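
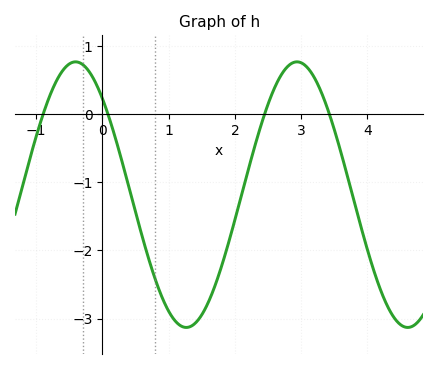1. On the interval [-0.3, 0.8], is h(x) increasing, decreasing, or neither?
decreasing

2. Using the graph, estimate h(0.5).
-1.4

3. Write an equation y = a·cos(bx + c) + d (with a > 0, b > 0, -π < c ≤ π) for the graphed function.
y = 1.95cos(1.9x + 0.76) - 1.18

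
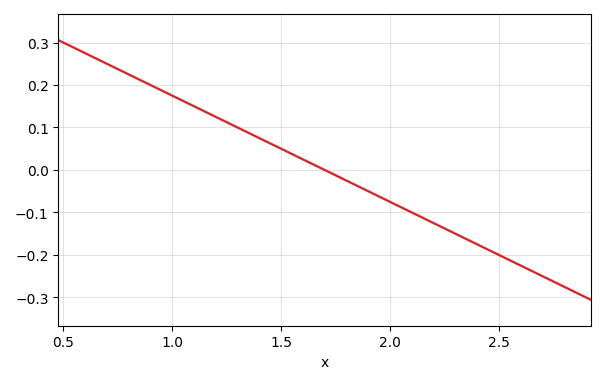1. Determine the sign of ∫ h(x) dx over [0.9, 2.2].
positive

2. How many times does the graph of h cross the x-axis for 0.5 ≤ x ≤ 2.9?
1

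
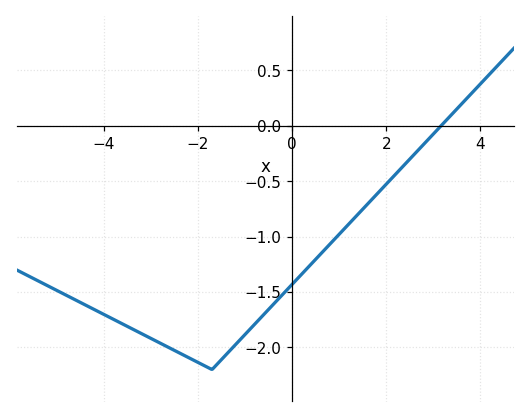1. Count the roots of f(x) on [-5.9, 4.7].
1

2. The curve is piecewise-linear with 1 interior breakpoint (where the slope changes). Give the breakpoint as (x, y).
(-1.7, -2.2)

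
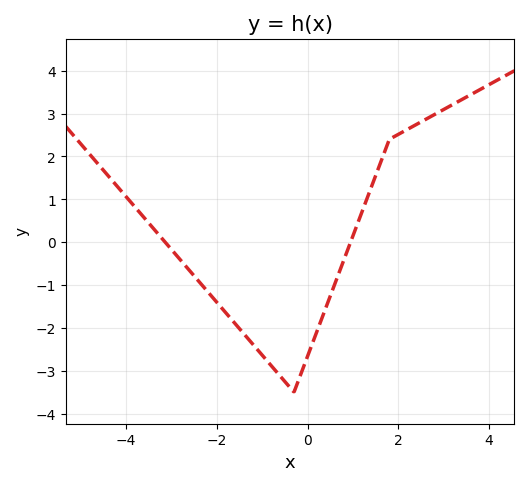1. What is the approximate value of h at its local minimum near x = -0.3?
-3.5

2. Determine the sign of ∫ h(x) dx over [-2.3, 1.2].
negative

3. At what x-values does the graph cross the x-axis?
-3.14, 0.946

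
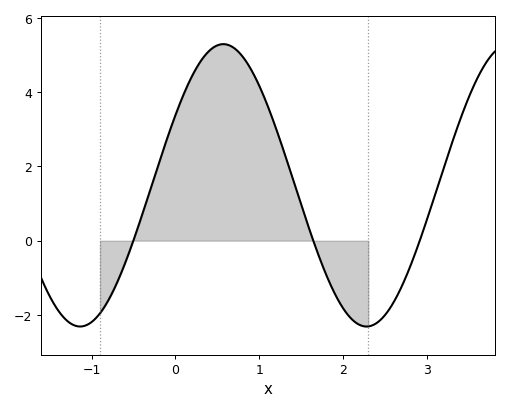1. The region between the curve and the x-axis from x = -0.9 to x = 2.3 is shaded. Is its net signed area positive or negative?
positive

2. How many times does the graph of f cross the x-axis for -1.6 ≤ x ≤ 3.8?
3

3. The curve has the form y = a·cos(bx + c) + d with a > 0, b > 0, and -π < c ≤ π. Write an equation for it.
y = 3.8cos(1.84x - 1.05) + 1.49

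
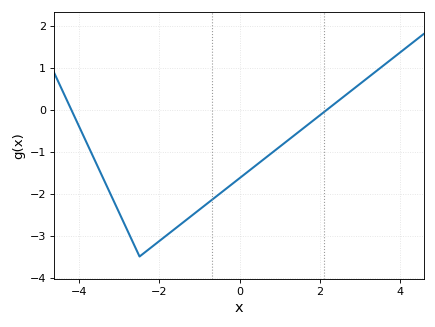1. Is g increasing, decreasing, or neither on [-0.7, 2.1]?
increasing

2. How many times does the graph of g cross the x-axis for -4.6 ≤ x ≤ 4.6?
2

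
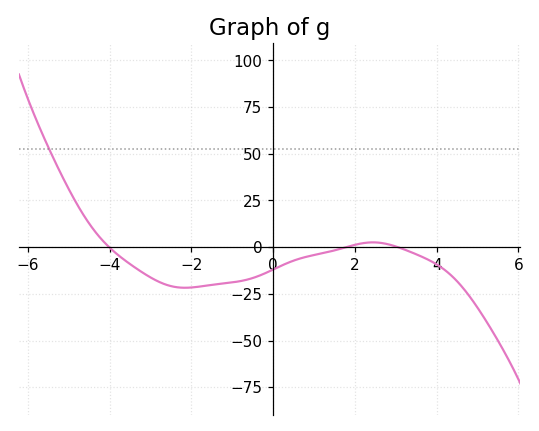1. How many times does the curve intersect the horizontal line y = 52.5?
1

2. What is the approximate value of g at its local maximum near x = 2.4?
2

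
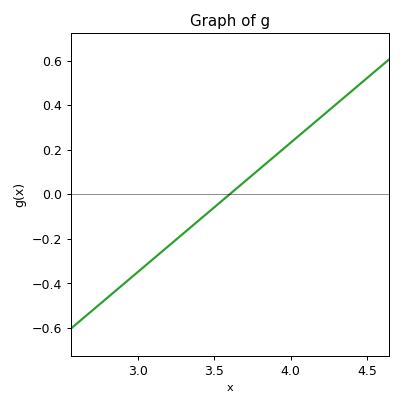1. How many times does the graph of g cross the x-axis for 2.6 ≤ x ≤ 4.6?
1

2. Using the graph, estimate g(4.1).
0.28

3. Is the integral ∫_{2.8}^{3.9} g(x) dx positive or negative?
negative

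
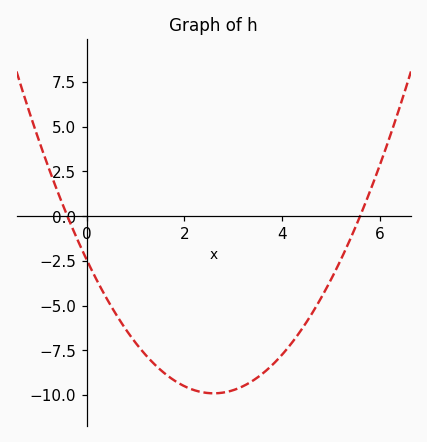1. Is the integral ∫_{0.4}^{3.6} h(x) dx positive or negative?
negative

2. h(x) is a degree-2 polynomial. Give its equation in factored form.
y = 1.1(x + 0.4)(x - 5.6)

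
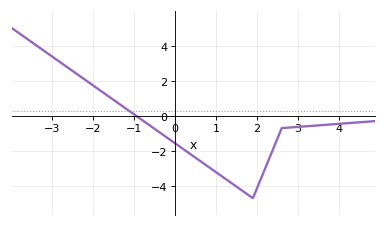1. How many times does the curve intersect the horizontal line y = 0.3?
1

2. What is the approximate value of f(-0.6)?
-0.6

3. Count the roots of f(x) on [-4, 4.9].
1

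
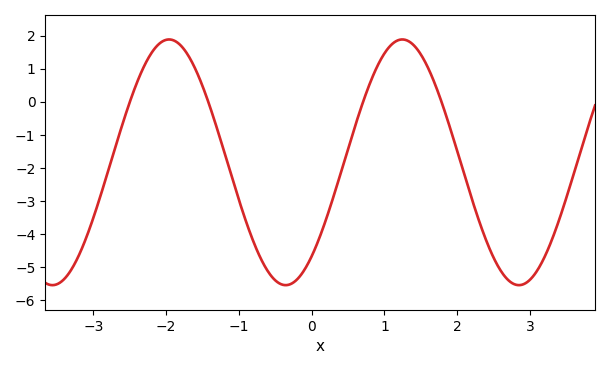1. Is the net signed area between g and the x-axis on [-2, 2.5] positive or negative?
negative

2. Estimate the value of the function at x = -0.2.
-5.4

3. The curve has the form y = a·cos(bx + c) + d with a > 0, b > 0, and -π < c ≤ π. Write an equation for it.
y = 3.72cos(2x - 2.4) - 1.83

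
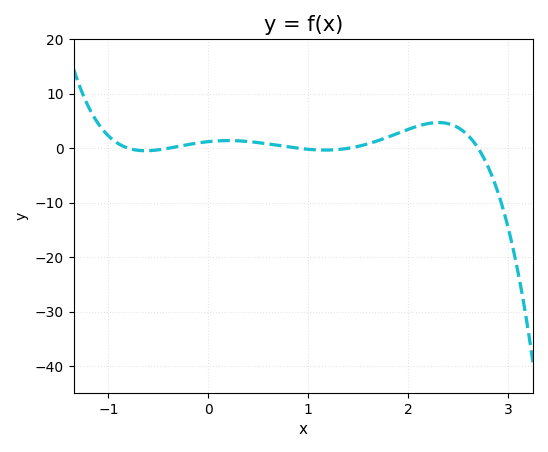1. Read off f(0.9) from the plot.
0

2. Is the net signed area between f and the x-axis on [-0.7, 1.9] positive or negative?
positive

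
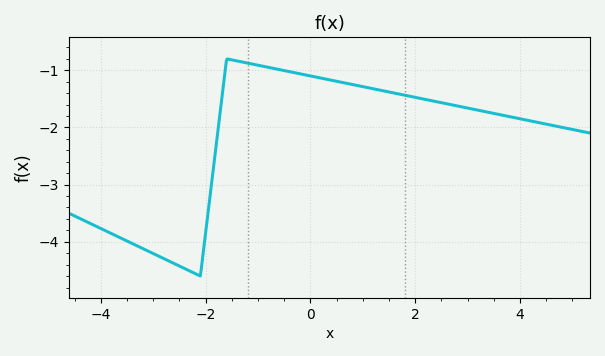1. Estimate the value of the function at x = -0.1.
-1.08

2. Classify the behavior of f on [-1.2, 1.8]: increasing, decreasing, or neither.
decreasing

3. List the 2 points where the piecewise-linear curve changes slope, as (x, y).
(-2.1, -4.6); (-1.6, -0.8)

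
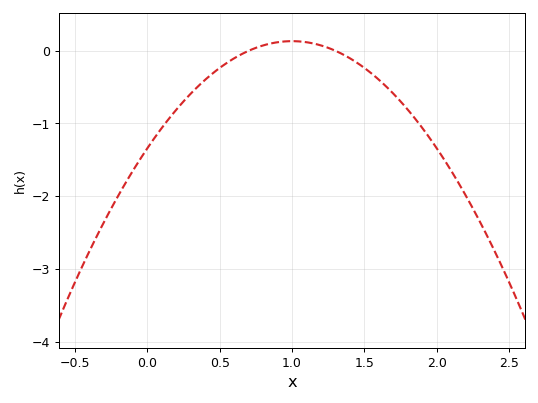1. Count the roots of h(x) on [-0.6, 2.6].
2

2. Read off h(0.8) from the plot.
0.1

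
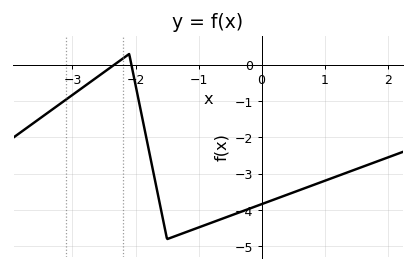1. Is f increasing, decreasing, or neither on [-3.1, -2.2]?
increasing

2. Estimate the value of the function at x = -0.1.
-3.9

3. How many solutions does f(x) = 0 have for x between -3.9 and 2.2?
2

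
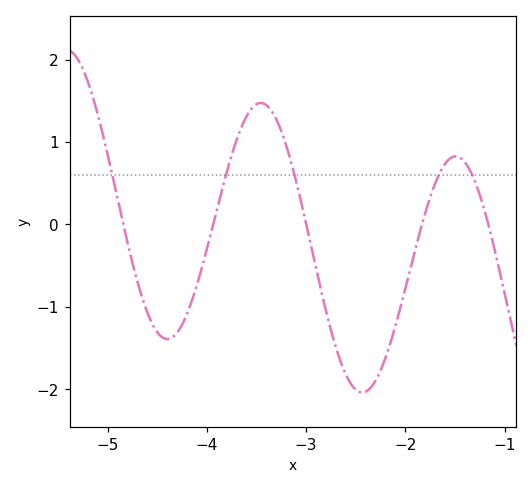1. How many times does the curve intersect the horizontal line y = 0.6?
5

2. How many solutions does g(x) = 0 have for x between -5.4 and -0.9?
5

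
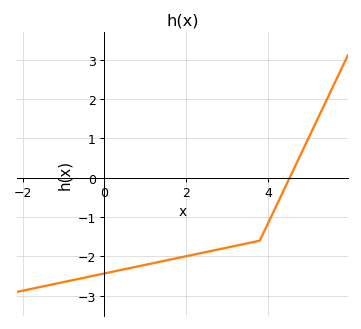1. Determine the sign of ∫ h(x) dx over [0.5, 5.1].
negative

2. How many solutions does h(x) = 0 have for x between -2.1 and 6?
1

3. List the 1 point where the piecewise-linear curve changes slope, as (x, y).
(3.8, -1.6)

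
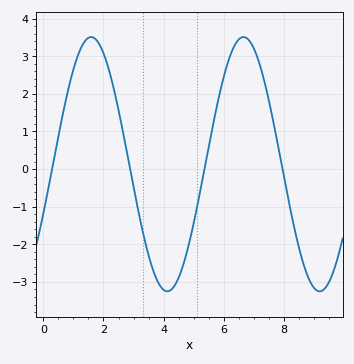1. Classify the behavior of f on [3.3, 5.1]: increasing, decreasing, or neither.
neither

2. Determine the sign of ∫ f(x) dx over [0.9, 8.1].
positive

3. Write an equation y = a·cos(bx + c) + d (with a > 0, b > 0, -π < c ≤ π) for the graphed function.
y = 3.38cos(1.2x - 2) + 0.13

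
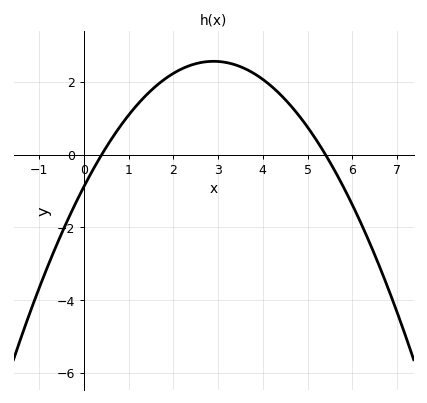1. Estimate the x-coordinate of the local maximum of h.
2.8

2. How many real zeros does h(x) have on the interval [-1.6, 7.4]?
2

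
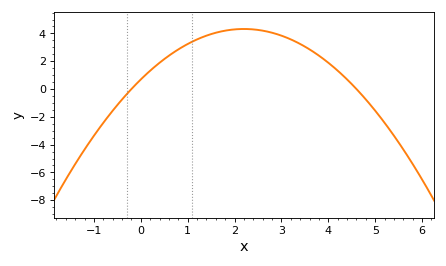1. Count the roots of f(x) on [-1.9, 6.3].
2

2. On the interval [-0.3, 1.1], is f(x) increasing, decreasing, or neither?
increasing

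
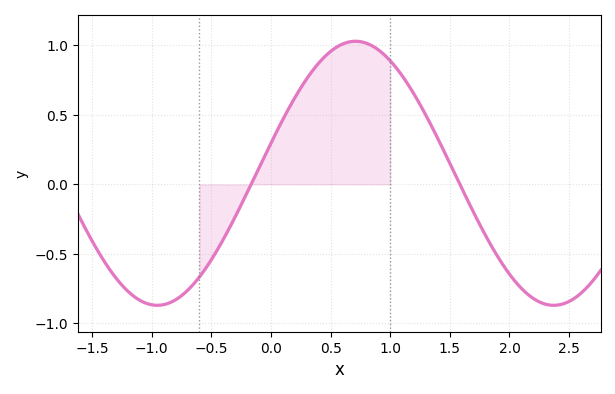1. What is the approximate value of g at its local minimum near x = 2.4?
-0.87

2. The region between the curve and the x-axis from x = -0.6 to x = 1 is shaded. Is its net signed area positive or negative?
positive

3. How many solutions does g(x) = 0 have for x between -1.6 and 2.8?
2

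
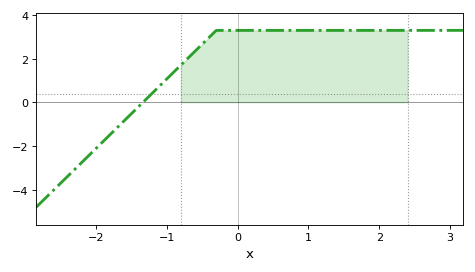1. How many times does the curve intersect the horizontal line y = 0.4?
1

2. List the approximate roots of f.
-1.33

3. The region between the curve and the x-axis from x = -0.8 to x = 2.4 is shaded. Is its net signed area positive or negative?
positive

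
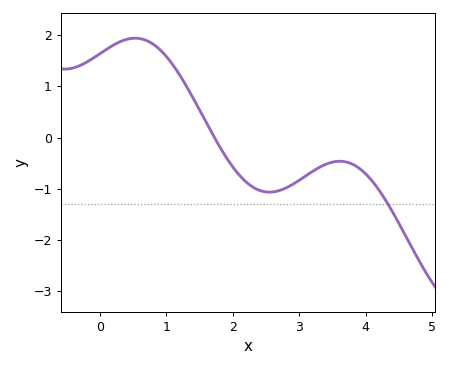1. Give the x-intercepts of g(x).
1.72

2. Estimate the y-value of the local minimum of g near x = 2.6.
-1.07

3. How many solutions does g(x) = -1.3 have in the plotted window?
1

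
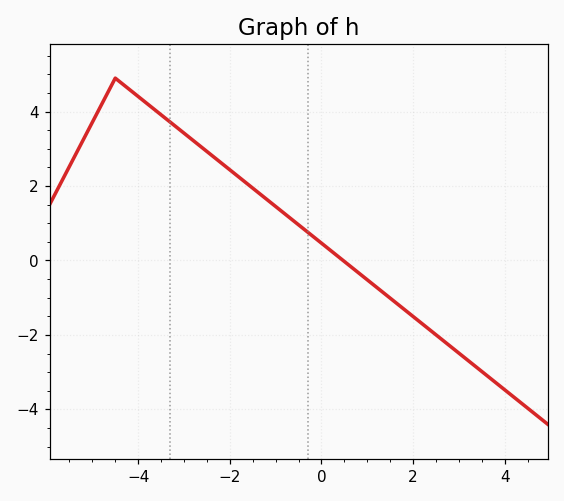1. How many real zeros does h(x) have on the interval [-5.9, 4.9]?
1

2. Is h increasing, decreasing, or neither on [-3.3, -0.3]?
decreasing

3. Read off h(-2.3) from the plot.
2.8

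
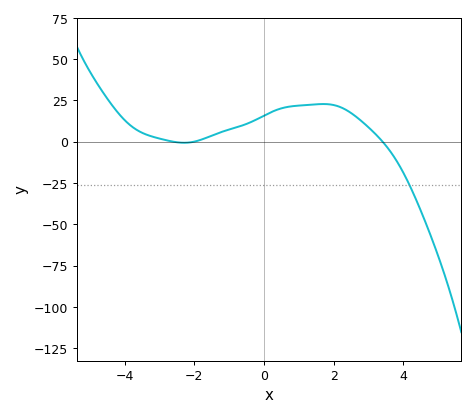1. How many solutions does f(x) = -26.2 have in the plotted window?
1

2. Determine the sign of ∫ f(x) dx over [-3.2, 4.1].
positive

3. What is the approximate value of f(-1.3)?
5.27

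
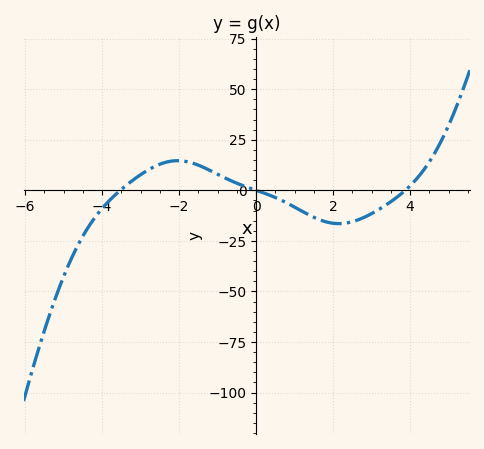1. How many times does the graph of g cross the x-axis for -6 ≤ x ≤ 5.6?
3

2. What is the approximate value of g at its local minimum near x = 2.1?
-16.5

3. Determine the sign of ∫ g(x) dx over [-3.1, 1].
positive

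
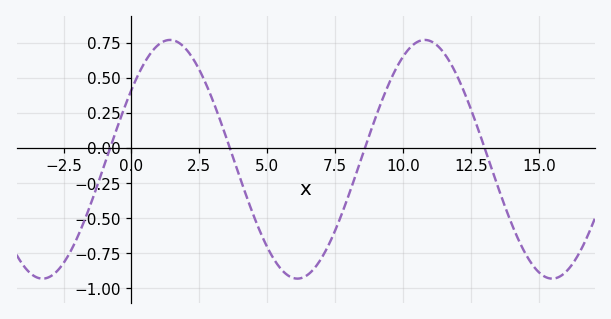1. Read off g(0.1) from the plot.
0.46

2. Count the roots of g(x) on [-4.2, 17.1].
4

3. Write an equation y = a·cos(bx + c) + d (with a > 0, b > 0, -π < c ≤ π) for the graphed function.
y = 0.85cos(0.67x - 0.95) - 0.08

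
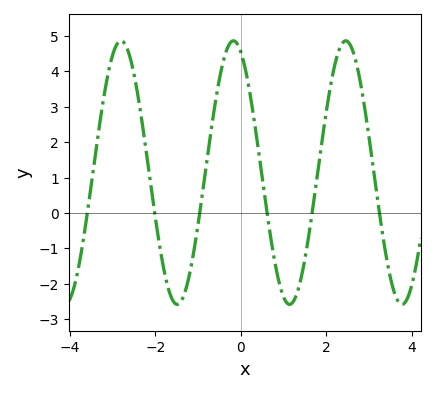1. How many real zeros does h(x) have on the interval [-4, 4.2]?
6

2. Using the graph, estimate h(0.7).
-0.7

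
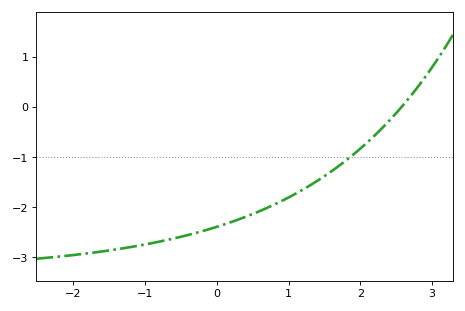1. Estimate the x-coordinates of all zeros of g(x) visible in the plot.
2.57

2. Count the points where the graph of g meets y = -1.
1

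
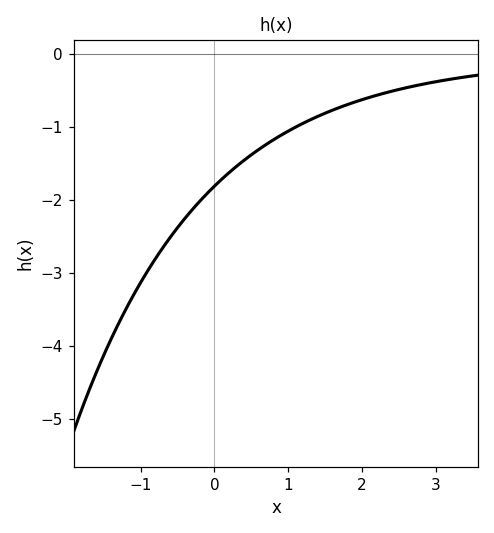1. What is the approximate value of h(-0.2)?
-2.02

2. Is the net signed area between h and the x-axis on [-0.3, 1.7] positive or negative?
negative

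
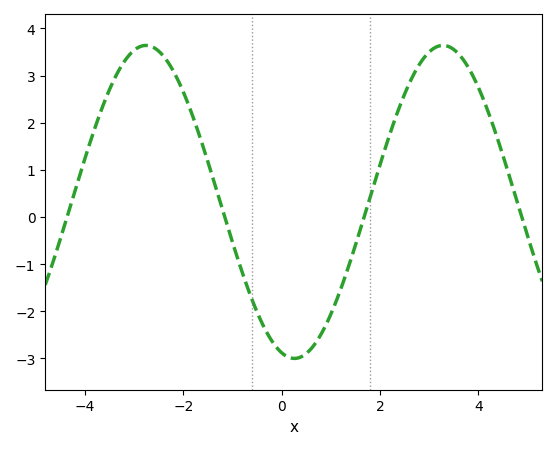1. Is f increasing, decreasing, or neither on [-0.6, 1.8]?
neither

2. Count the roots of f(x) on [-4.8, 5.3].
4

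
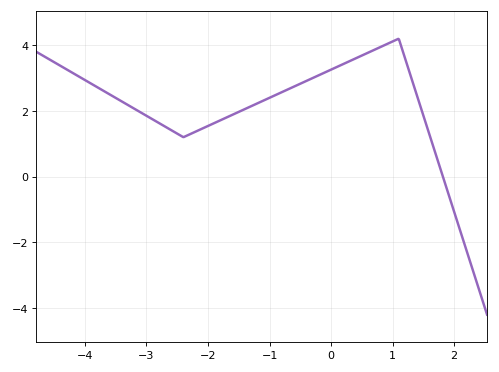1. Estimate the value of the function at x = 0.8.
3.94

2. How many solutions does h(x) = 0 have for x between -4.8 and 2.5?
1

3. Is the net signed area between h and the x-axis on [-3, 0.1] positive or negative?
positive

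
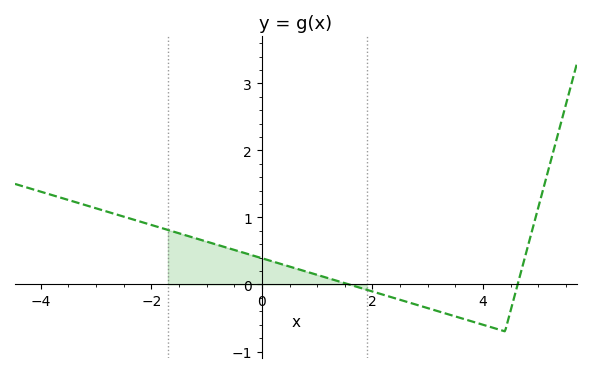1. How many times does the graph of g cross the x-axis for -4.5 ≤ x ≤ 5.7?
2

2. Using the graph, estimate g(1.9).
-0.08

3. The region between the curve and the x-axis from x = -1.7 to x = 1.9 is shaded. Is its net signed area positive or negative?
positive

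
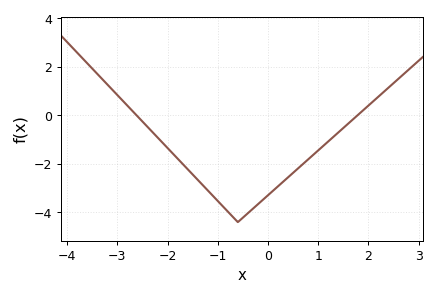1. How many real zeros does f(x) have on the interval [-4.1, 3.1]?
2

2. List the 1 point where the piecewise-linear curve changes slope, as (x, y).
(-0.6, -4.4)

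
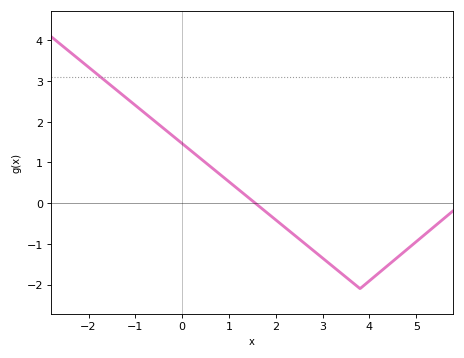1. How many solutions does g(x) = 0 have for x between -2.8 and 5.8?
1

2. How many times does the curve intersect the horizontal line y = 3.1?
1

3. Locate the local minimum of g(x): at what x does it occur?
3.8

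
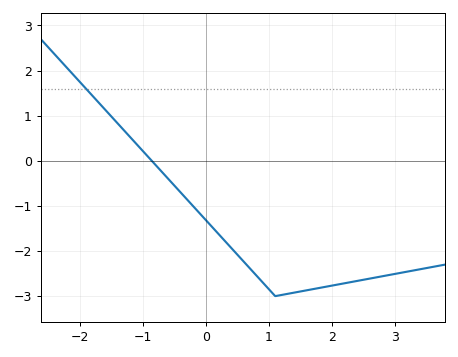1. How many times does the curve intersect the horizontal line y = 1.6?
1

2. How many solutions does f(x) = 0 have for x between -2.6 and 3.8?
1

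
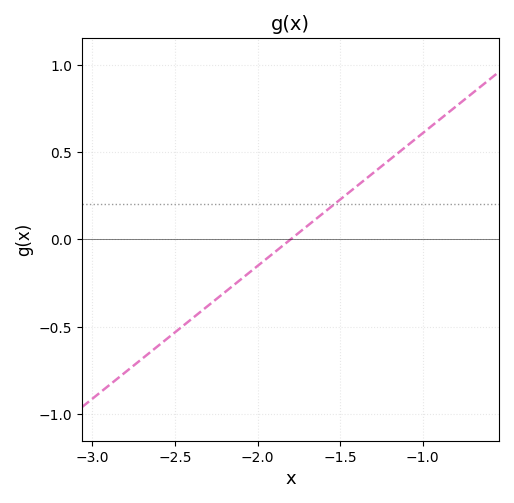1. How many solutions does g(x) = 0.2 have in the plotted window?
1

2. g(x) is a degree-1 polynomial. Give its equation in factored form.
y = 0.76(x + 1.8)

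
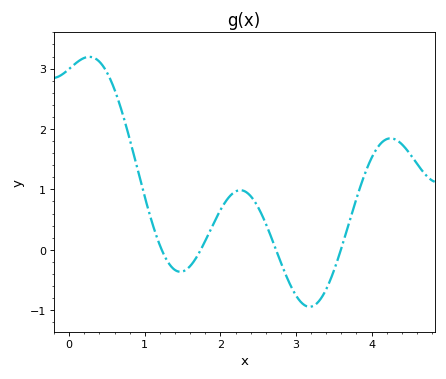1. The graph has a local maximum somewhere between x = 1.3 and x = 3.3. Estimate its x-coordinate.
2.26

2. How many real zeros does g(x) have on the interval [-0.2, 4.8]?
4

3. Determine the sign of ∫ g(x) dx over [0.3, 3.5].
positive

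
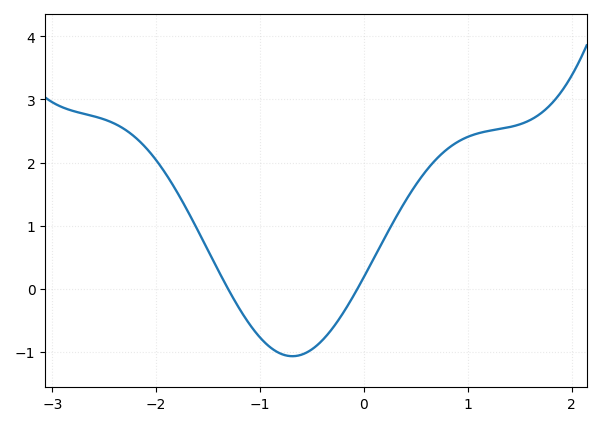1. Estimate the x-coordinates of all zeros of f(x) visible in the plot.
-1.31, -0.063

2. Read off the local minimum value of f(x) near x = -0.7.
-1.07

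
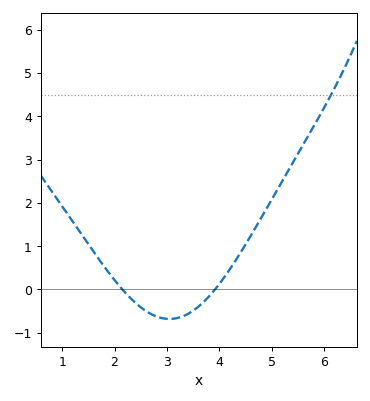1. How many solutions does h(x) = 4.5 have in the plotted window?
1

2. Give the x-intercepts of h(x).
2.1, 3.9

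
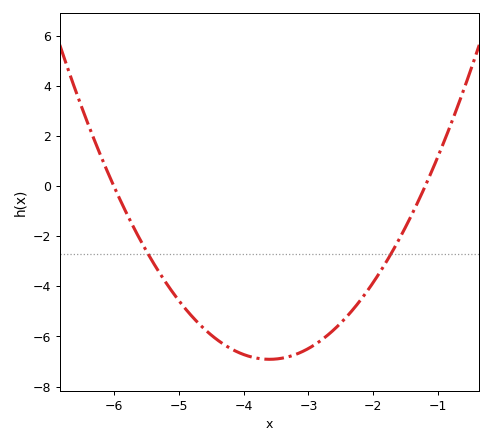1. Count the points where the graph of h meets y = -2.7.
2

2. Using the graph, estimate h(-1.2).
0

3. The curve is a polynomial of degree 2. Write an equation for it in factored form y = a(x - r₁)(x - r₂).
y = 1.2(x + 6)(x + 1.2)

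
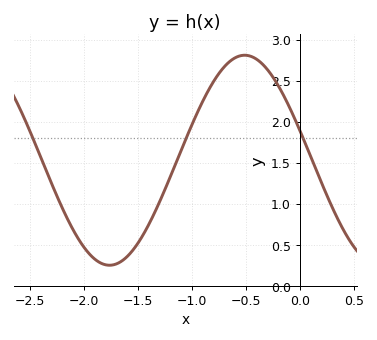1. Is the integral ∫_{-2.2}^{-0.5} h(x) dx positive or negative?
positive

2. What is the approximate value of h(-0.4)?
2.75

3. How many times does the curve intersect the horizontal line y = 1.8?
3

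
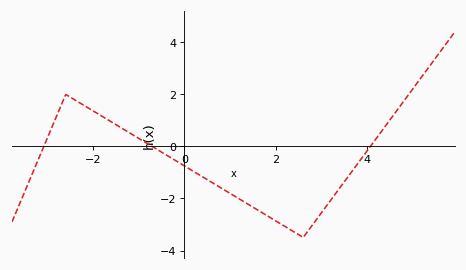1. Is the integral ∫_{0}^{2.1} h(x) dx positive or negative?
negative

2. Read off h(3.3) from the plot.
-1.83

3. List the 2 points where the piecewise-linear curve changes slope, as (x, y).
(-2.6, 2); (2.6, -3.5)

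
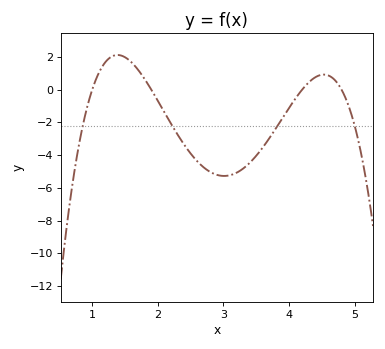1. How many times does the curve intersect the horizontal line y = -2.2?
4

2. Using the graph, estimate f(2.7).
-4.76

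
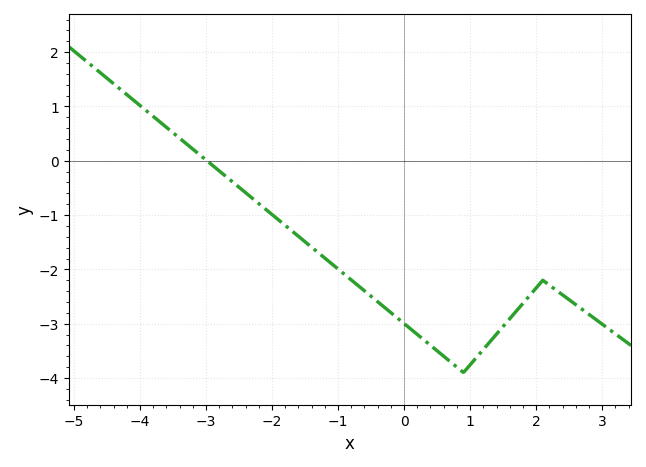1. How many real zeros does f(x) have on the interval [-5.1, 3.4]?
1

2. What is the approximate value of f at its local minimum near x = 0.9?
-3.9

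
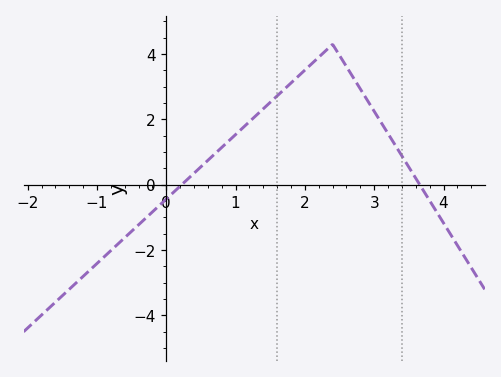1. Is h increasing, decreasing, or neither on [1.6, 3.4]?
neither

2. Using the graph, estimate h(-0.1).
-0.6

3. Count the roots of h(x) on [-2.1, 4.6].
2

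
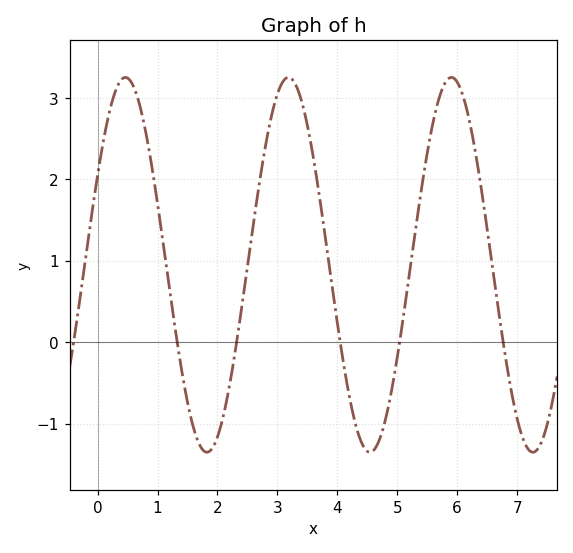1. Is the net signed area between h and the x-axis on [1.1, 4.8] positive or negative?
positive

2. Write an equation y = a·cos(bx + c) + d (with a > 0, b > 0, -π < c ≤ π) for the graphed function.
y = 2.3cos(2.31x - 1.07) + 0.95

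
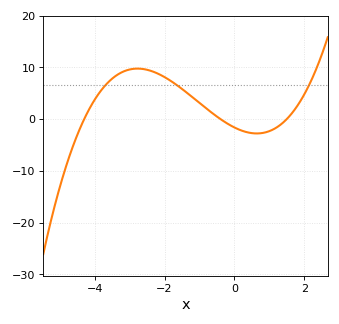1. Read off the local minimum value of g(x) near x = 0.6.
-2.78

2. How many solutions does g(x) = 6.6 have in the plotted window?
3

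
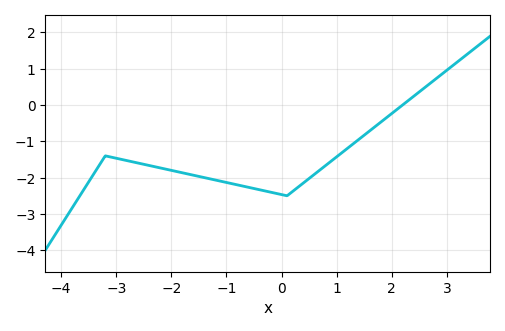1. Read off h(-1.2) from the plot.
-2.07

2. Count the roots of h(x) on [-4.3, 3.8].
1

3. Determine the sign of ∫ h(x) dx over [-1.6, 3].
negative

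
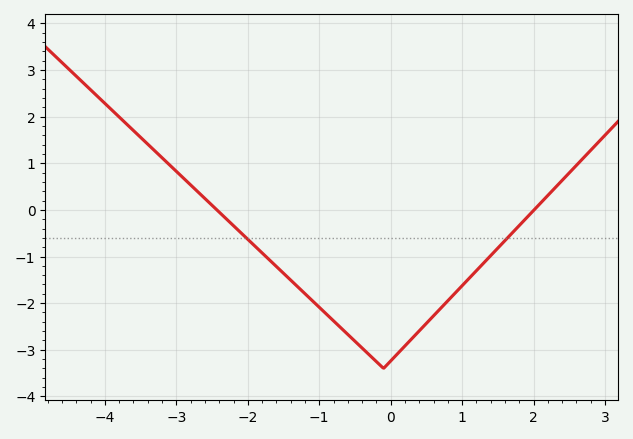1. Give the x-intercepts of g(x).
-2.43, 2.01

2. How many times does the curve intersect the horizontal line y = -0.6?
2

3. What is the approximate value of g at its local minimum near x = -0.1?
-3.4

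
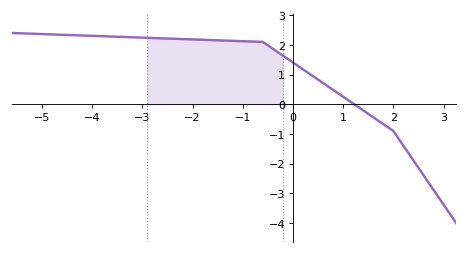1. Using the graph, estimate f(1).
0.254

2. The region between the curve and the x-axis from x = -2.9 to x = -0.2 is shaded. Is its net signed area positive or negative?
positive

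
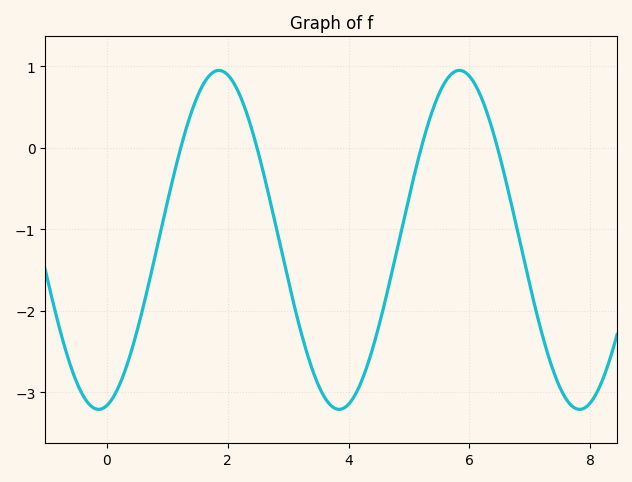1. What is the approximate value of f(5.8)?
0.947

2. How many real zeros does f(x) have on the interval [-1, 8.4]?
4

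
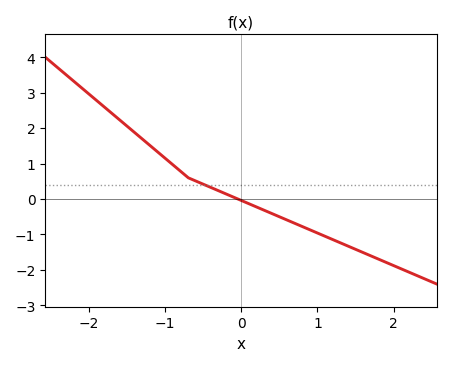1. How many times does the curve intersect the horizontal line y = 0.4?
1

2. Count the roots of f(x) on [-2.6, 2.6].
1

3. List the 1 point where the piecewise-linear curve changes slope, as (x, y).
(-0.7, 0.6)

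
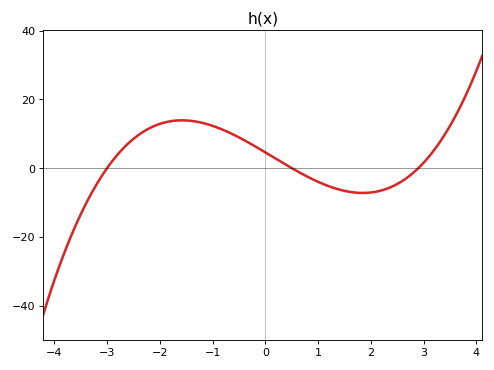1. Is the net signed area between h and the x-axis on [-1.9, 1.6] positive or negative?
positive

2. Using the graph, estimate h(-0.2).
6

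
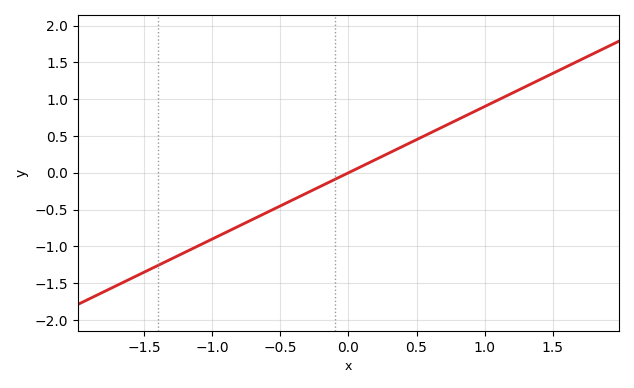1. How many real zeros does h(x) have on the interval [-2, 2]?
1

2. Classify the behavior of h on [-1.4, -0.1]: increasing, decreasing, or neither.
increasing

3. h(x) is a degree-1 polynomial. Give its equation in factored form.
y = 0.9(x - 0)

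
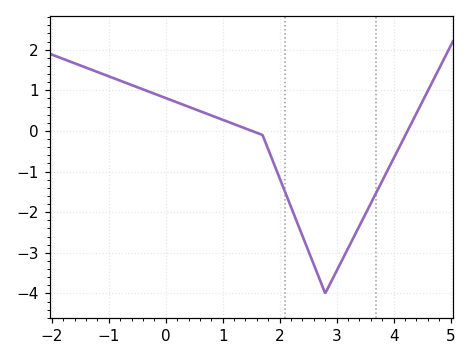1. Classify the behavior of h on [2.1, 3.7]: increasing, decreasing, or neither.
neither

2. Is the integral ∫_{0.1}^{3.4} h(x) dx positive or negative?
negative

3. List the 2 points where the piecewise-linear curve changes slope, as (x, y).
(1.7, -0.1); (2.8, -4)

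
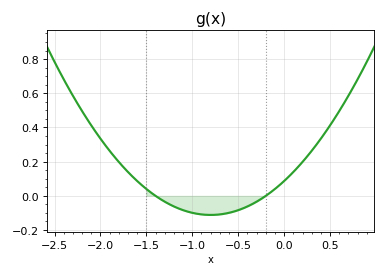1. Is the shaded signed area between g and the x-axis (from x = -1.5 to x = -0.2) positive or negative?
negative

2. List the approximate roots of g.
-1.4, -0.2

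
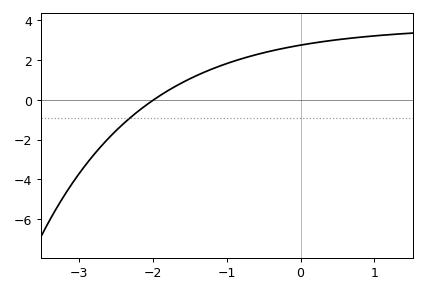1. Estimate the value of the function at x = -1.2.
1.6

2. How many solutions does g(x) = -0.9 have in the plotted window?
1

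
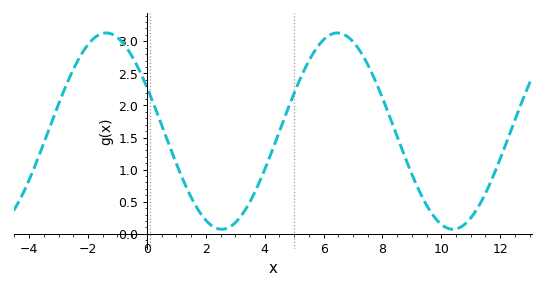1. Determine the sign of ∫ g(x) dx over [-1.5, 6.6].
positive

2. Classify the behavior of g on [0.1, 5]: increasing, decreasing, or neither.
neither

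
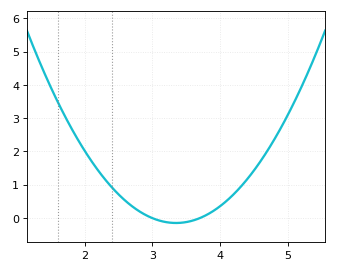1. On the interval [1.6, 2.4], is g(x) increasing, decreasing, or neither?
decreasing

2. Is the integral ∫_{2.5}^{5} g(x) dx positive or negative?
positive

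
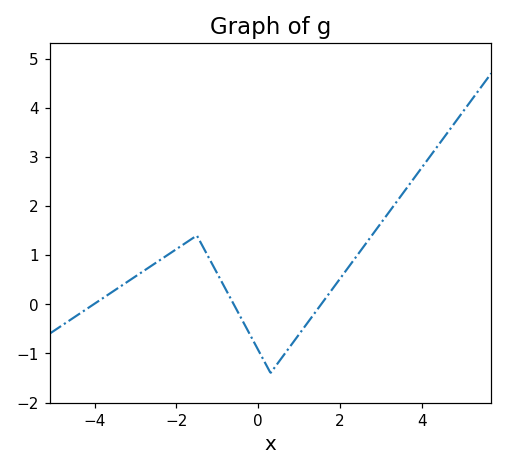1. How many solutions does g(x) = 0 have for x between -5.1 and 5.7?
3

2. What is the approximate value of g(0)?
-0.9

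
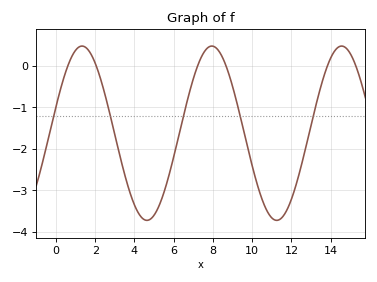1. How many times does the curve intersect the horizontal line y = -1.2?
5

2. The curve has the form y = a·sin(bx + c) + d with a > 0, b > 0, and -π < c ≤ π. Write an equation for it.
y = 2.1sin(0.95x + 0.31) - 1.62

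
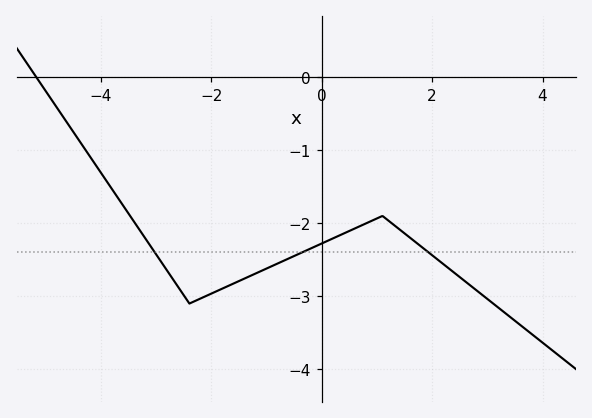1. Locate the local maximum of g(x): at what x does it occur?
1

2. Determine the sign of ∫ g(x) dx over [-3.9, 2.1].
negative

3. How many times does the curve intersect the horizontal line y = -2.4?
3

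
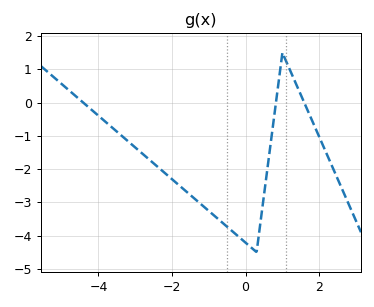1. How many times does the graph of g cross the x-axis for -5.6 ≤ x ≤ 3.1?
3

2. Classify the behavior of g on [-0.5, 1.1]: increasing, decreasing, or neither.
neither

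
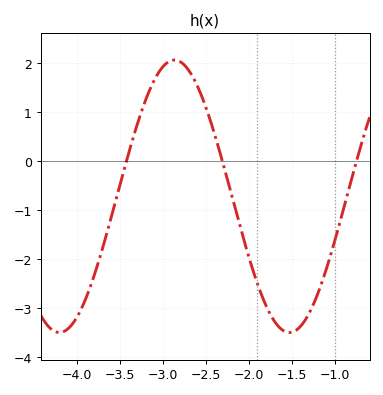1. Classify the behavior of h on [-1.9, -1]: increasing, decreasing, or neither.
neither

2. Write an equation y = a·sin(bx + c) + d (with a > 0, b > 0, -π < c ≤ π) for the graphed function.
y = 2.78sin(2.4x + 2) - 0.71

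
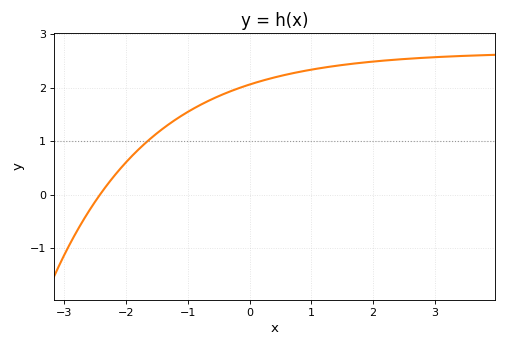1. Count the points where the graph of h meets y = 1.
1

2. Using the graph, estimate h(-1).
1.5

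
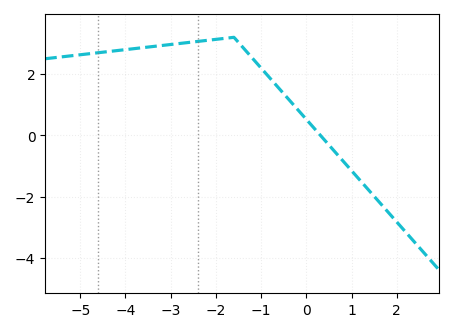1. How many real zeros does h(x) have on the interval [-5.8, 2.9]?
1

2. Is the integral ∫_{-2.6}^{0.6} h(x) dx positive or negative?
positive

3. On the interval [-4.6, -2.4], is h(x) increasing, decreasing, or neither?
increasing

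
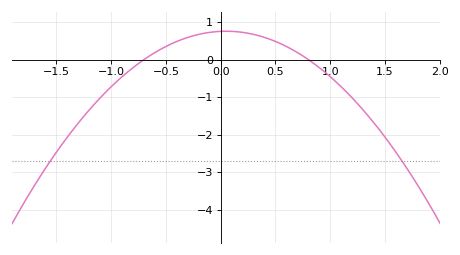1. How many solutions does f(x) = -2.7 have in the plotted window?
2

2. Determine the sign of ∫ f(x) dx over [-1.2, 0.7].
positive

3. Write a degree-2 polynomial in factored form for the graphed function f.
y = -1.34(x + 0.7)(x - 0.8)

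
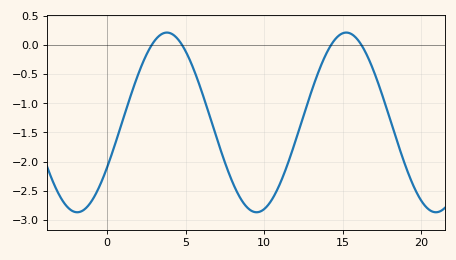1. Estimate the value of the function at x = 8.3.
-2.54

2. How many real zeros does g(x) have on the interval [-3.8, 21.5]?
4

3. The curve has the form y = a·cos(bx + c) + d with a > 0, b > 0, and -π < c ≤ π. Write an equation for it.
y = 1.54cos(0.55x - 2.09) - 1.33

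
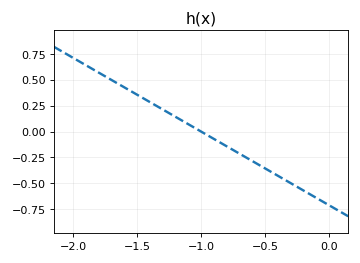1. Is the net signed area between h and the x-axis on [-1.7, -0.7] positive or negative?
positive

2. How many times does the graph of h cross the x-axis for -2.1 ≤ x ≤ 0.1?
1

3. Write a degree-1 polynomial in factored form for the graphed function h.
y = -0.71(x + 1)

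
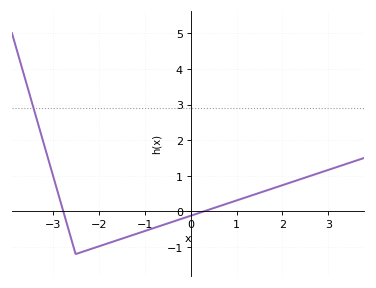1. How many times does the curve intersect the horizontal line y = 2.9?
1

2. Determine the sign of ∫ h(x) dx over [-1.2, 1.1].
negative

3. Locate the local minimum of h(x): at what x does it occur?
-2.4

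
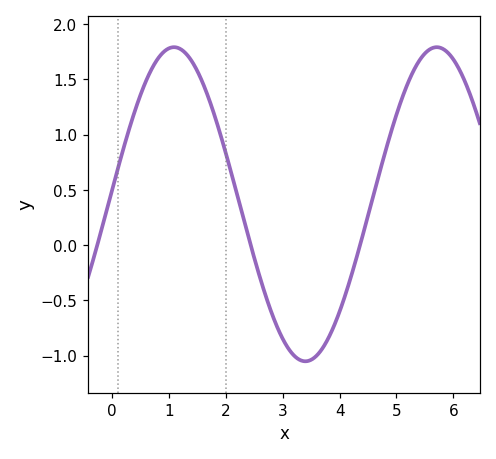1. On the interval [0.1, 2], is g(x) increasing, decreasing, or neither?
neither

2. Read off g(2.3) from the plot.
0.26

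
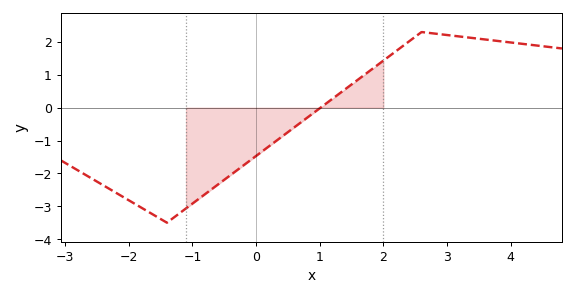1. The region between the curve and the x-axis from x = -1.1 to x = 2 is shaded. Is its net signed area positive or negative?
negative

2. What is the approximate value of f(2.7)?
2.28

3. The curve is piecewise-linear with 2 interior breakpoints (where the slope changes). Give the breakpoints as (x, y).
(-1.4, -3.5); (2.6, 2.3)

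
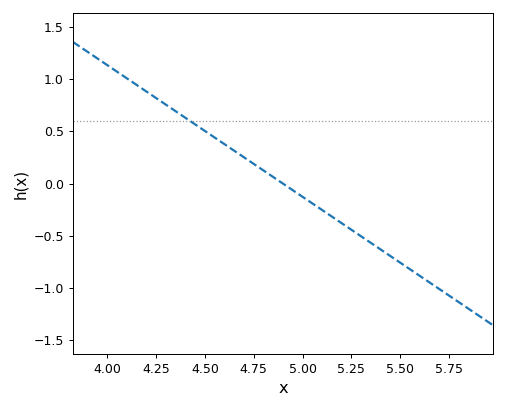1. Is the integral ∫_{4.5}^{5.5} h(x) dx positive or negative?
negative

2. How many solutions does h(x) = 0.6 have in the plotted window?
1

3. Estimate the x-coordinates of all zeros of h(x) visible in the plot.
4.9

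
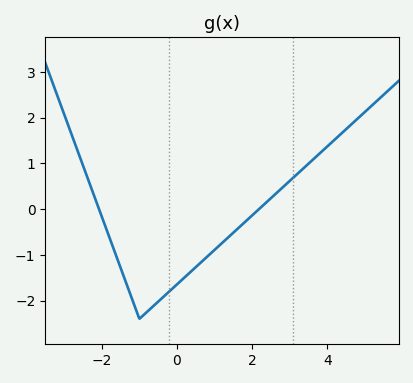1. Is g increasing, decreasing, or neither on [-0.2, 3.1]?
increasing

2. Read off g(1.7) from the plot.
-0.4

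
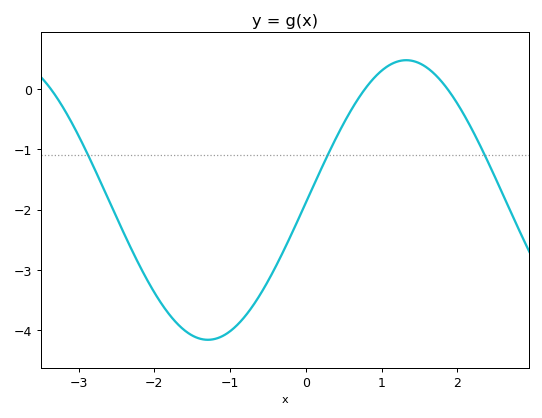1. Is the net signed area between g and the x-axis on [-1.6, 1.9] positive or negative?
negative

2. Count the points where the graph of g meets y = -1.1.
3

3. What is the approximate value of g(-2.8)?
-1.3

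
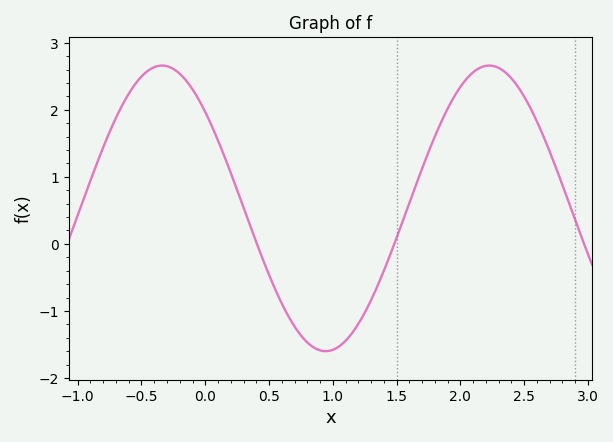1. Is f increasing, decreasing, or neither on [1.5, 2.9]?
neither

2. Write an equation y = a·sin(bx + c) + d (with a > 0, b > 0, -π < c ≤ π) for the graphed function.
y = 2.13sin(2.45x + 2.4) + 0.53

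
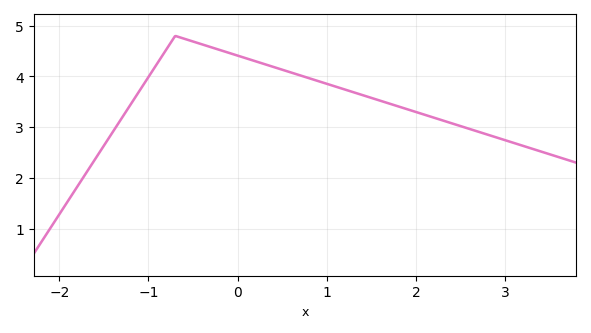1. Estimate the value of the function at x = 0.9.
3.91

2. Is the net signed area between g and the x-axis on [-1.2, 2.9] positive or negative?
positive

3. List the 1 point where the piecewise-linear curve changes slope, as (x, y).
(-0.7, 4.8)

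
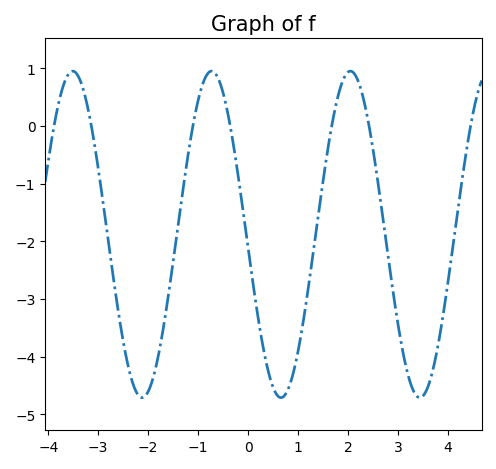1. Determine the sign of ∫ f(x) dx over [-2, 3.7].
negative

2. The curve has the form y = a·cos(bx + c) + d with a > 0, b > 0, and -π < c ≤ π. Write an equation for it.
y = 2.83cos(2.3x + 1.7) - 1.88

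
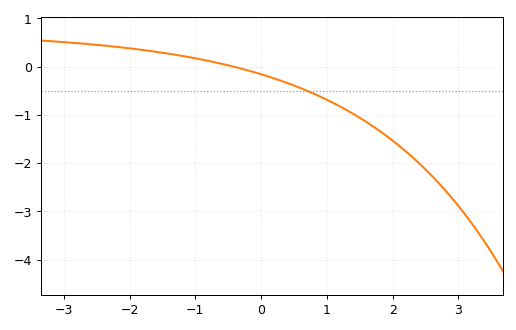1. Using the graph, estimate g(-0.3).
-0.044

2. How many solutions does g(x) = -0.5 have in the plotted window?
1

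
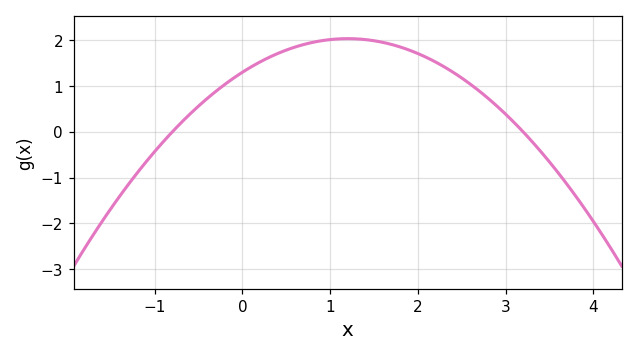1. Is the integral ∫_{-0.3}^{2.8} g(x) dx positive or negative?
positive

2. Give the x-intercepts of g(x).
-0.8, 3.2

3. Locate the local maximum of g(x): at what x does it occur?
1.2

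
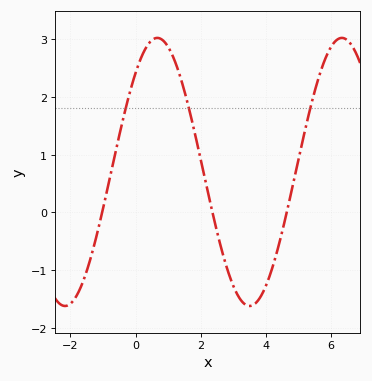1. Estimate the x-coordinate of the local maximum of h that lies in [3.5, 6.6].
6.33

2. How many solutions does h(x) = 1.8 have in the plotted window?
3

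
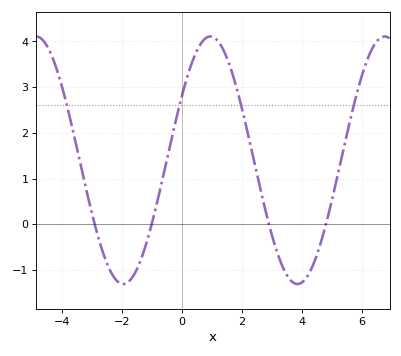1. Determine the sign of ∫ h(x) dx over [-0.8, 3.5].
positive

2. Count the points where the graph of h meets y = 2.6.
4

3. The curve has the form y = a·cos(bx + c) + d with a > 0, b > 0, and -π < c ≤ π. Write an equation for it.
y = 2.71cos(1.08x - 1.02) + 1.4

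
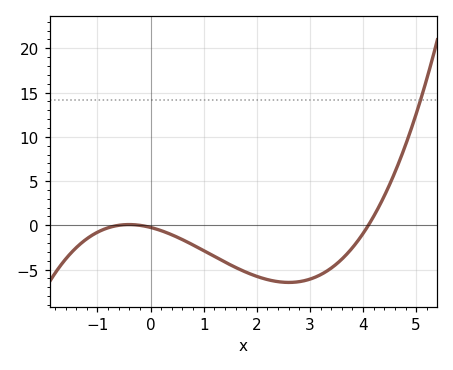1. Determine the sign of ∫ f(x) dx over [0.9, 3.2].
negative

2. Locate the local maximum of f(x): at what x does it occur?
-0.403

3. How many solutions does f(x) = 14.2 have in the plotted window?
1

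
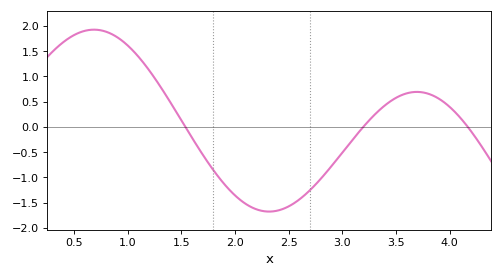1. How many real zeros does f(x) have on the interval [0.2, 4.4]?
3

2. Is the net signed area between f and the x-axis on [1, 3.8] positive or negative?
negative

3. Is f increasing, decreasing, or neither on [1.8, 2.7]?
neither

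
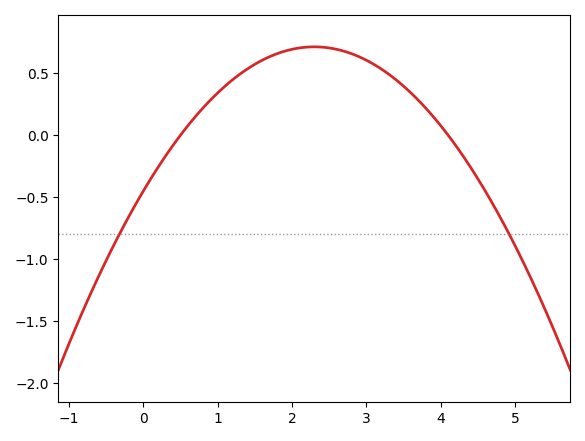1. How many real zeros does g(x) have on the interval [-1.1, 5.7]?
2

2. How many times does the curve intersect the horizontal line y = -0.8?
2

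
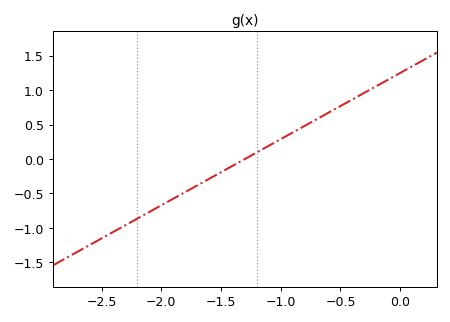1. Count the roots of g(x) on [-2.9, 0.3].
1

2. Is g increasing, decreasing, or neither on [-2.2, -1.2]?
increasing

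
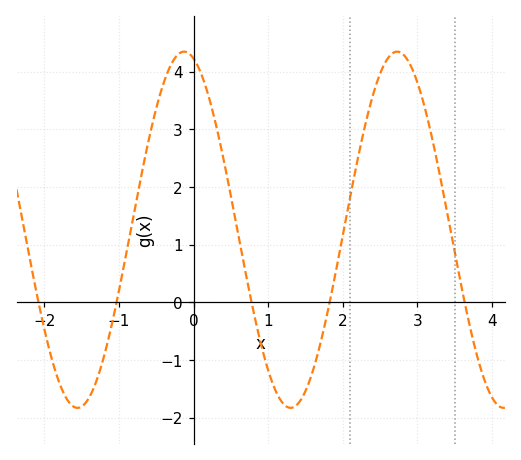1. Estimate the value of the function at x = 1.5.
-1.54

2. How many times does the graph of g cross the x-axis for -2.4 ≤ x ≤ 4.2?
5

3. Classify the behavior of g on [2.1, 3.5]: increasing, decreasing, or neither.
neither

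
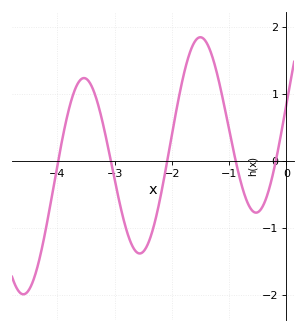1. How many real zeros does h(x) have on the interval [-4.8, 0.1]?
5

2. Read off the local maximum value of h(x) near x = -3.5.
1.24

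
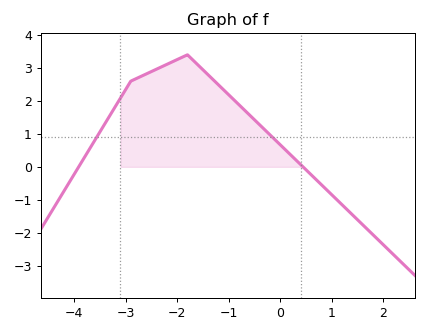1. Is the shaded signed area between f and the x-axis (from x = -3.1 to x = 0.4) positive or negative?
positive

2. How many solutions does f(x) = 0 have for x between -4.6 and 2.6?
2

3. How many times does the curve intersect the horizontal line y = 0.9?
2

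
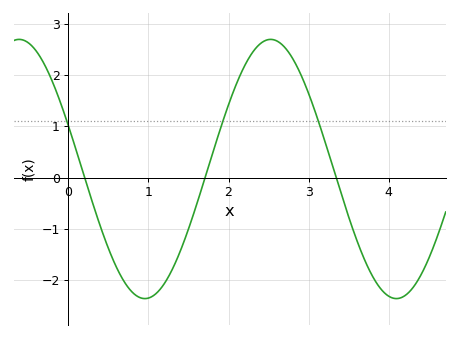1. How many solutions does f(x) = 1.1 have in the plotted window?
3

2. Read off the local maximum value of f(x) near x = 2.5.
2.7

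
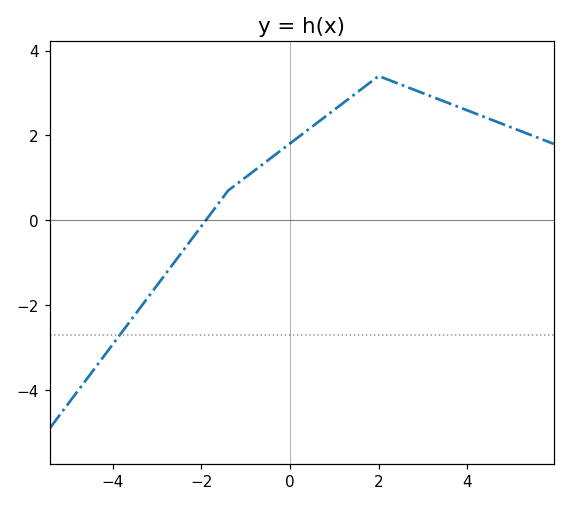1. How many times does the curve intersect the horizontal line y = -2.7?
1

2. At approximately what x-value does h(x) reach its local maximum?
2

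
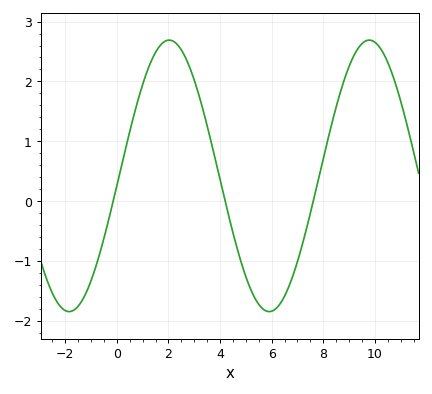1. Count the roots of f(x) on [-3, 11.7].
3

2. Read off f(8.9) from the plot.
2.13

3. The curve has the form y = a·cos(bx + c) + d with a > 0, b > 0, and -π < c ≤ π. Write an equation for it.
y = 2.27cos(0.81x - 1.64) + 0.42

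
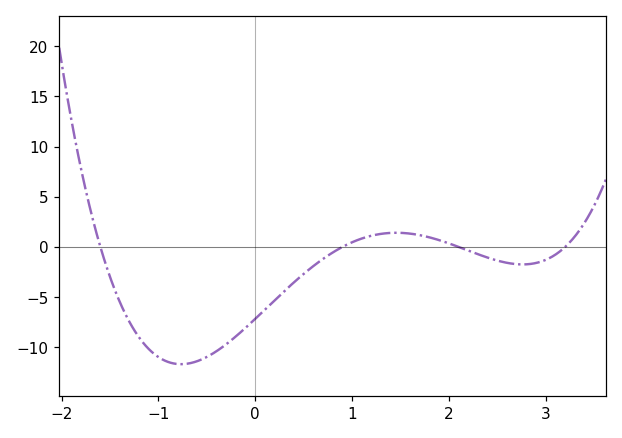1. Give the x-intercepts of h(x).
-1.6, 0.9, 2.1, 3.2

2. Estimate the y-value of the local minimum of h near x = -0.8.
-11.5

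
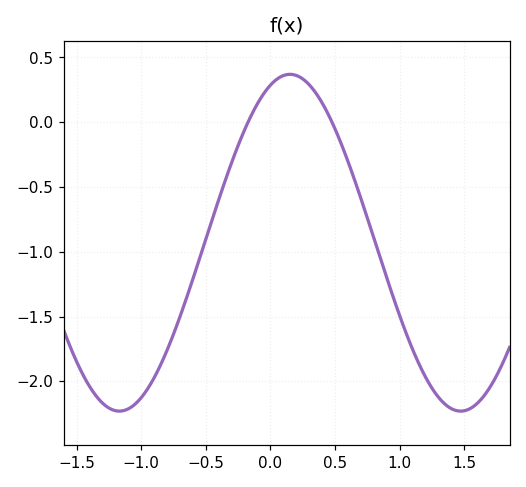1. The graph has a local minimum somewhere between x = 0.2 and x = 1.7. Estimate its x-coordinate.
1.47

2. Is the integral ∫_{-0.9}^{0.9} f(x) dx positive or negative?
negative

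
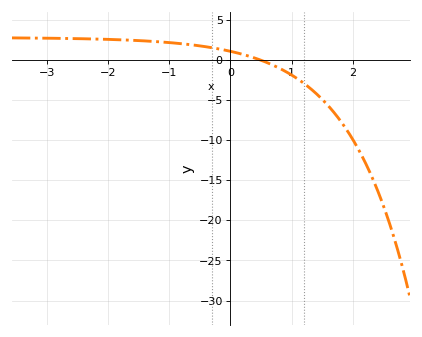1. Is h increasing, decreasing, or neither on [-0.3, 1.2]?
decreasing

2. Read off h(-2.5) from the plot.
2.63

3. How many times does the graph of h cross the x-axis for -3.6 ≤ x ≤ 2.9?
1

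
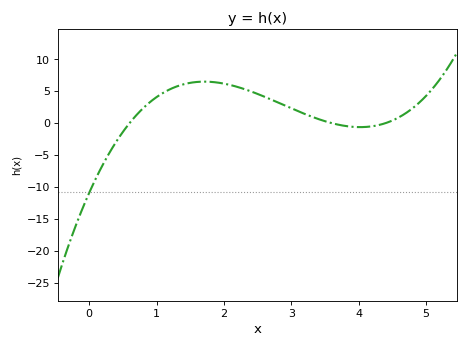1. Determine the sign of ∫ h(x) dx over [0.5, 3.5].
positive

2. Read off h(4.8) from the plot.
2.5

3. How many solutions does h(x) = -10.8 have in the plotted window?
1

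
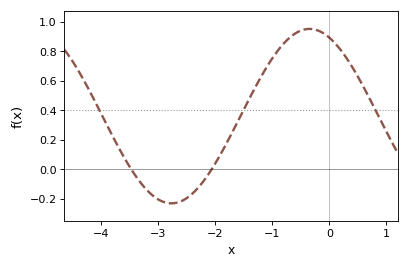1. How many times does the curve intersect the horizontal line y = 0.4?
3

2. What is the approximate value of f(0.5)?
0.62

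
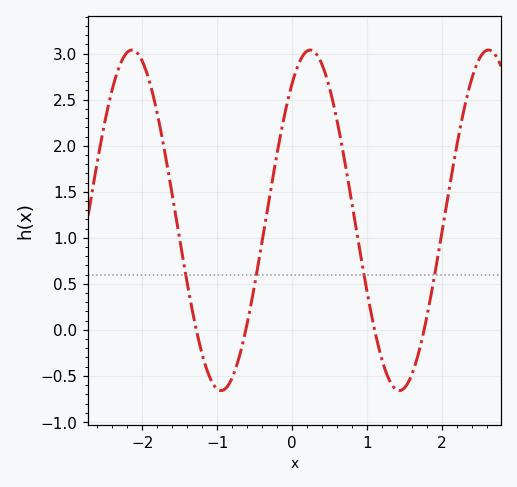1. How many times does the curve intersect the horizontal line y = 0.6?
4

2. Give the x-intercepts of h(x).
-1.28, -0.617, 1.1, 1.76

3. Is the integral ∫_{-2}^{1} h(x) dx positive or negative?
positive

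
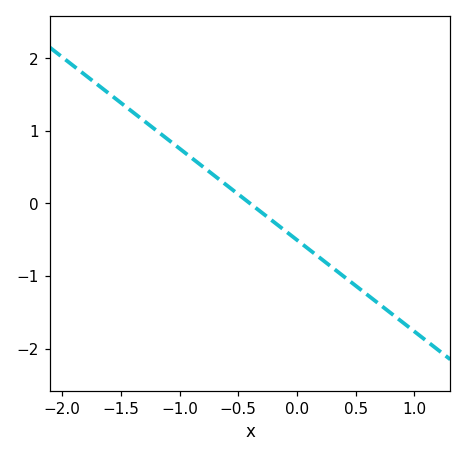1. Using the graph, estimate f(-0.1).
-0.378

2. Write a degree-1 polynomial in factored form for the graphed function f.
y = -1.26(x + 0.4)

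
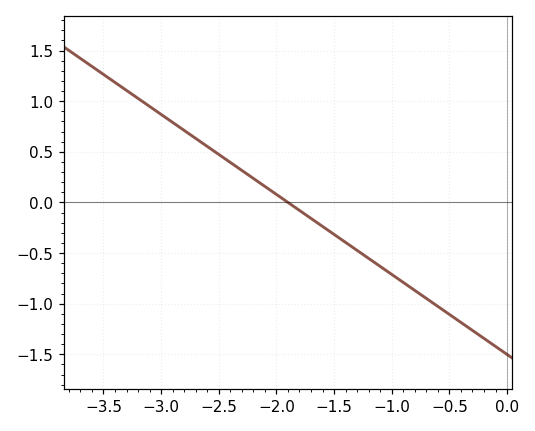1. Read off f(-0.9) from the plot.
-0.8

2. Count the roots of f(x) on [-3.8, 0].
1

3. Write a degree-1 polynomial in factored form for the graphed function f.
y = -0.79(x + 1.9)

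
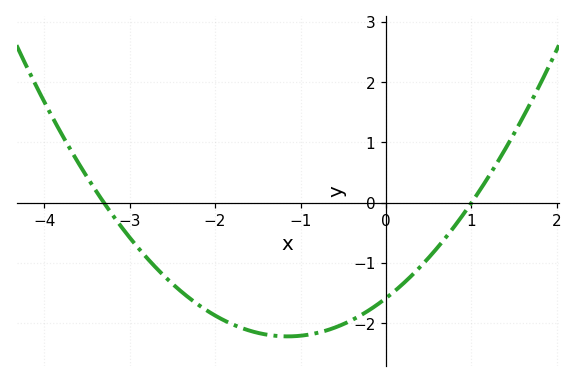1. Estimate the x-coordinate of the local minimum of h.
-1.15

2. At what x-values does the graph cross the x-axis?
-3.3, 1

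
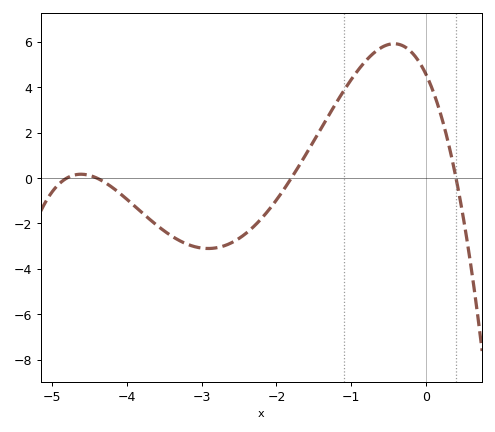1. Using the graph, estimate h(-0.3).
5.8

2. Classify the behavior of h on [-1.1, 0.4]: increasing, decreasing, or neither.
neither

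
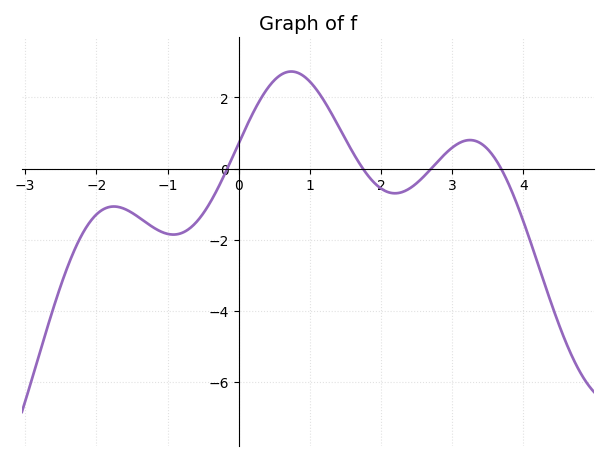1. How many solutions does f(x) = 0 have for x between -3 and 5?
4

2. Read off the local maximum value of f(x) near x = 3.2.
0.8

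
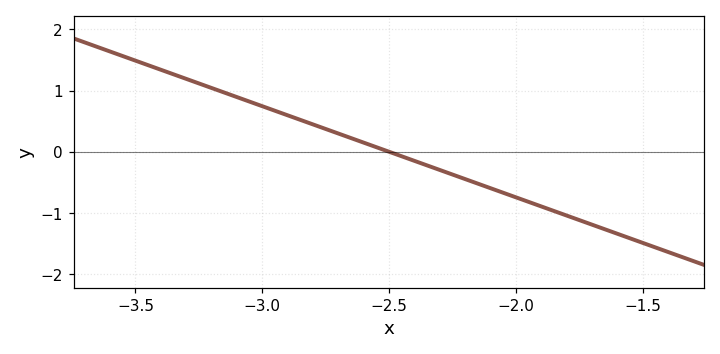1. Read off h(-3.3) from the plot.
1.19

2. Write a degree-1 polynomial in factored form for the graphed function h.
y = -1.49(x + 2.5)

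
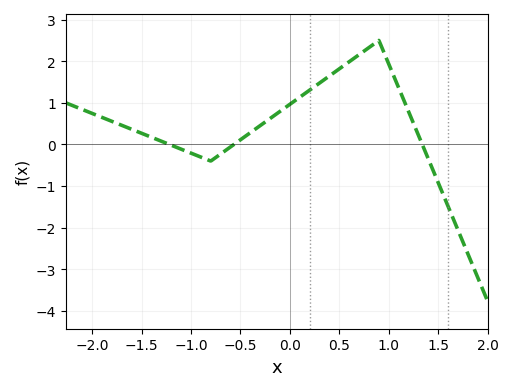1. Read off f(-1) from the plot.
-0.2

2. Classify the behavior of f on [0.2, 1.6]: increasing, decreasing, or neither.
neither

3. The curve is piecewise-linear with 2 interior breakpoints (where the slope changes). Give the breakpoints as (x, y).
(-0.8, -0.4); (0.9, 2.5)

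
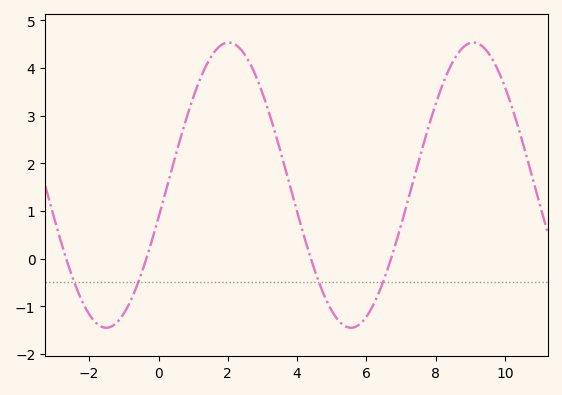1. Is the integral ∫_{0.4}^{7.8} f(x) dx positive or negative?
positive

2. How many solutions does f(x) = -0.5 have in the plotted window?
4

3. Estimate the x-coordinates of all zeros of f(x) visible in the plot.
-2.66, -0.35, 4.4, 6.71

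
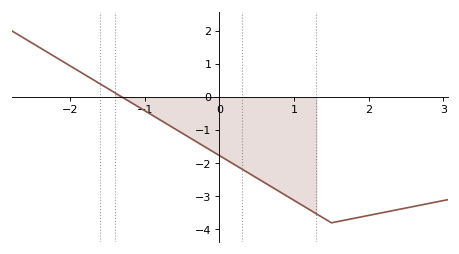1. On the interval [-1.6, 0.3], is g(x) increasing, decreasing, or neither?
decreasing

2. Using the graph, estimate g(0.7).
-2.7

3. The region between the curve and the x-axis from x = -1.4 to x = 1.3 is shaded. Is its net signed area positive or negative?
negative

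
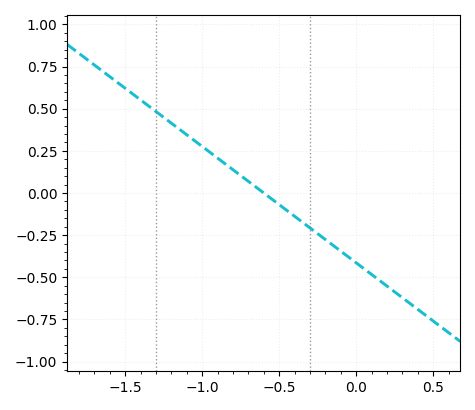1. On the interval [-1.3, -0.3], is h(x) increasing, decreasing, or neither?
decreasing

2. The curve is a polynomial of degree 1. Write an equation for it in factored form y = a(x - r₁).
y = -0.69(x + 0.6)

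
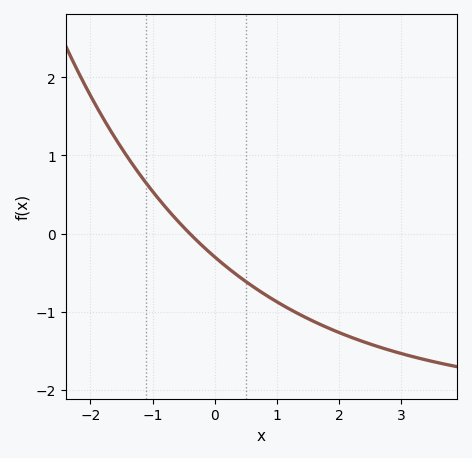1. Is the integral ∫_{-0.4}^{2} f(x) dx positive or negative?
negative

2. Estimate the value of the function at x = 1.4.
-1.1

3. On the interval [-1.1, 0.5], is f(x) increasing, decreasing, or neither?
decreasing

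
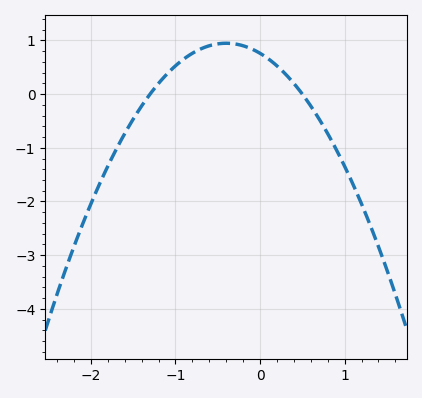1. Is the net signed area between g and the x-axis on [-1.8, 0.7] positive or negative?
positive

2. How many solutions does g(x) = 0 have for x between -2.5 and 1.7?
2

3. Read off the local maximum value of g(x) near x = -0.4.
0.9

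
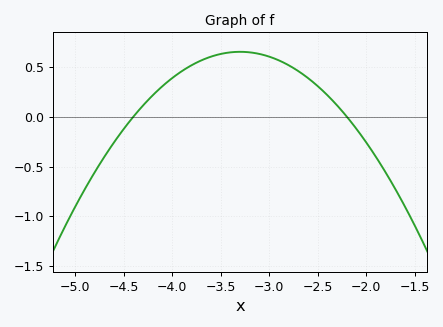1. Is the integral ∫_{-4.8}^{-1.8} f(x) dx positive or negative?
positive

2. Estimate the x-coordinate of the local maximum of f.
-3.3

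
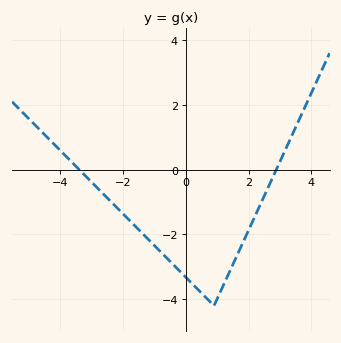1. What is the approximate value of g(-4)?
0.6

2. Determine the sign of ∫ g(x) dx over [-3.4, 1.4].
negative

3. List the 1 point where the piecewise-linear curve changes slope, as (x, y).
(0.9, -4.2)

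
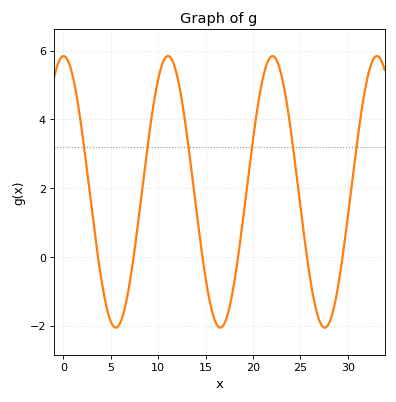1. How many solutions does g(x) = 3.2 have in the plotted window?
6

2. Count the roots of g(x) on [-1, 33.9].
6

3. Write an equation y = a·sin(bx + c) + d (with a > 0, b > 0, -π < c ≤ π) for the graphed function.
y = 3.95sin(0.57x + 1.6) + 1.89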